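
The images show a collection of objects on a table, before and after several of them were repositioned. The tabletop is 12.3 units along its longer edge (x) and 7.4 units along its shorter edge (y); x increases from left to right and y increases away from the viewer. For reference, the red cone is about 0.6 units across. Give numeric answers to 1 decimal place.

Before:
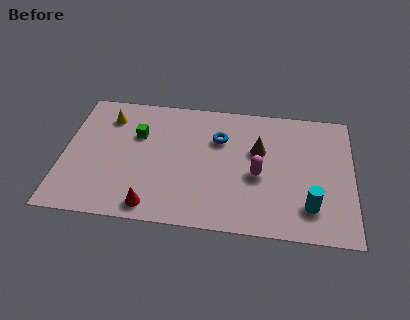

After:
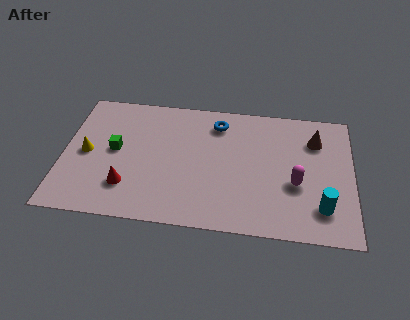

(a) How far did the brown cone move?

2.6

From (8.3, 4.6) to (10.7, 5.5), the brown cone covered √(2.4² + 0.9²) ≈ 2.6 units.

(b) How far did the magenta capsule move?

1.6

The magenta capsule moved from about (8.3, 3.2) to (9.9, 2.9), a distance of √(1.6² + 0.3²) ≈ 1.6.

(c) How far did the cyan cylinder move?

0.5

The cyan cylinder moved from about (10.5, 1.7) to (11.0, 1.7), a distance of √(0.5² + 0.0²) ≈ 0.5.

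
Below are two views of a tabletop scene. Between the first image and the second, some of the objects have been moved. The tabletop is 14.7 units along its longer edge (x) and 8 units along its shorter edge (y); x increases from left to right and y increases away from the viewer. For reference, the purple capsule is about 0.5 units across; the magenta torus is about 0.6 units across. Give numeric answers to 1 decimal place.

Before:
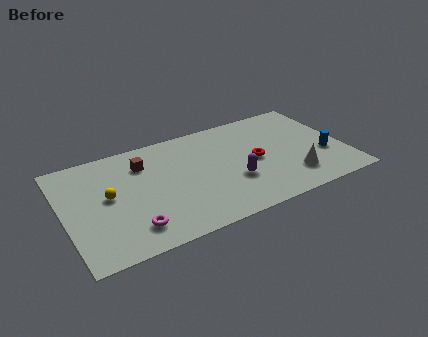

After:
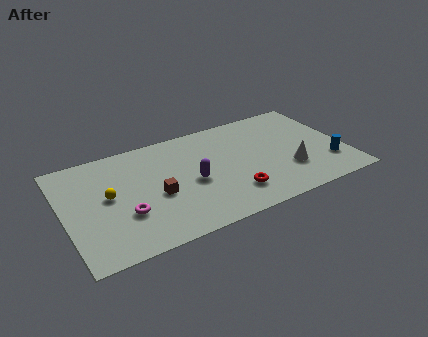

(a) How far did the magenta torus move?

1.1

The magenta torus was near (3.2, 1.6) before and (3.0, 2.7) after, so it travelled √(0.2² + 1.1²) ≈ 1.1 units.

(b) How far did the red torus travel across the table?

2.5

The red torus moved from about (10.0, 3.9) to (8.5, 1.9), a distance of √(1.5² + 2.0²) ≈ 2.5.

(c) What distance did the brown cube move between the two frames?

2.6

From (4.3, 6.0) to (4.7, 3.4), the brown cube covered √(0.4² + 2.6²) ≈ 2.6 units.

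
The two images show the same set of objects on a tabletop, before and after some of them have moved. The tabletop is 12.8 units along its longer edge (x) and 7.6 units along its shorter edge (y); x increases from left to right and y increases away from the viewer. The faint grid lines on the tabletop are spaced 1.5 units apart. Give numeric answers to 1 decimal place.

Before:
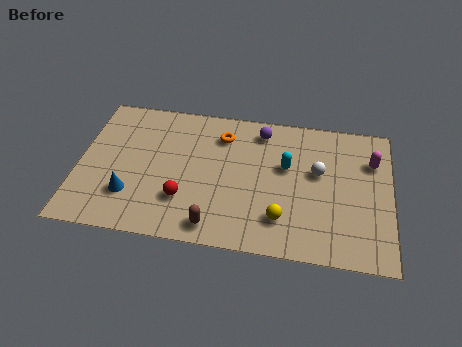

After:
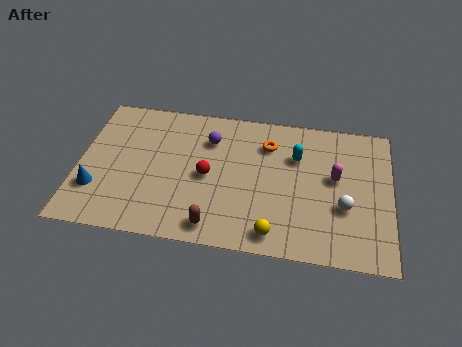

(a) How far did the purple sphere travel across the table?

2.2

The purple sphere moved from about (7.4, 6.4) to (5.3, 5.6), a distance of √(2.1² + 0.8²) ≈ 2.2.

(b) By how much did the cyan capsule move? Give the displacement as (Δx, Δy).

(0.4, 0.6)

The cyan capsule started near (8.5, 4.6) and ended near (8.9, 5.2).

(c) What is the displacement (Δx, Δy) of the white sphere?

(1.1, -1.7)

The white sphere started near (9.8, 4.5) and ended near (10.9, 2.8).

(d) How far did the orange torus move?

1.9

The orange torus was near (5.8, 5.9) before and (7.7, 5.7) after, so it travelled √(1.9² + 0.2²) ≈ 1.9 units.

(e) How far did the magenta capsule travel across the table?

1.9

From (12.0, 5.4) to (10.5, 4.3), the magenta capsule covered √(1.5² + 1.1²) ≈ 1.9 units.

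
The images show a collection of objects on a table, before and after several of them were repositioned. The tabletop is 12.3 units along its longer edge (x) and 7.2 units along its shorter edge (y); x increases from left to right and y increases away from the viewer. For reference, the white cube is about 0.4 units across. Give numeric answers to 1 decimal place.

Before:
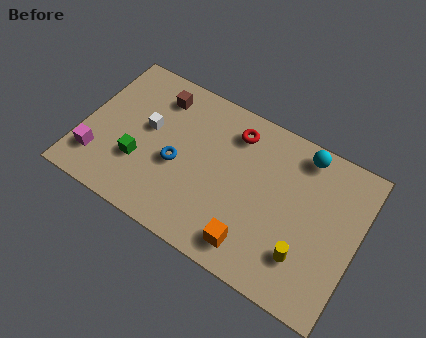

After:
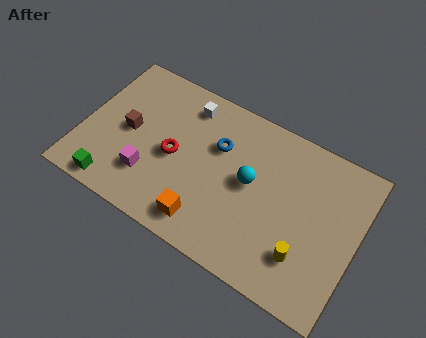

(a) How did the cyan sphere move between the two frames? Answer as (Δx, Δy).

(-2.0, -2.4)

The cyan sphere started near (9.5, 6.3) and ended near (7.5, 3.9).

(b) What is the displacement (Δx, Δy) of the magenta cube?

(2.3, 0.3)

The magenta cube started near (0.9, 1.7) and ended near (3.2, 2.0).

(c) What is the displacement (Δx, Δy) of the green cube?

(-0.9, -1.6)

The green cube started near (2.7, 2.4) and ended near (1.8, 0.8).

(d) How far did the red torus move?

3.4

The red torus was near (6.5, 5.8) before and (4.1, 3.4) after, so it travelled √(2.4² + 2.4²) ≈ 3.4 units.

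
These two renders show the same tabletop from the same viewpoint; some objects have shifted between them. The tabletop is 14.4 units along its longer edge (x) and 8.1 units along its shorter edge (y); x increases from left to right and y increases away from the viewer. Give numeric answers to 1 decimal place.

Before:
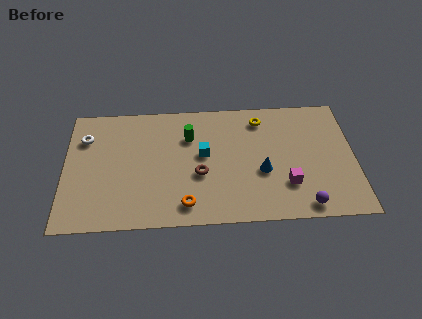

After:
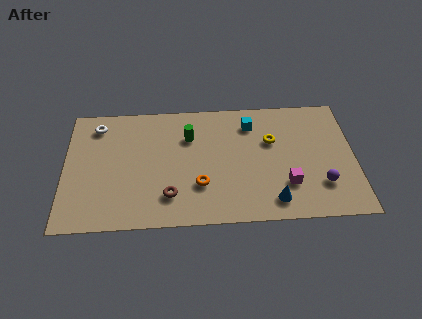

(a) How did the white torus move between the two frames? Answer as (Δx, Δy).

(0.6, 0.8)

The white torus was at about (1.0, 5.9) and moved to about (1.6, 6.7).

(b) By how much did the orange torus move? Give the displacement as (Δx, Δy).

(0.7, 1.2)

The orange torus started near (6.0, 1.3) and ended near (6.7, 2.5).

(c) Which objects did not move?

the green cylinder and the magenta cube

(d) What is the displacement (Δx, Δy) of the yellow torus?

(0.5, -1.5)

The yellow torus started near (9.8, 6.7) and ended near (10.3, 5.2).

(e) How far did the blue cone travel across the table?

2.0

The blue cone moved from about (9.8, 3.2) to (10.3, 1.3), a distance of √(0.5² + 1.9²) ≈ 2.0.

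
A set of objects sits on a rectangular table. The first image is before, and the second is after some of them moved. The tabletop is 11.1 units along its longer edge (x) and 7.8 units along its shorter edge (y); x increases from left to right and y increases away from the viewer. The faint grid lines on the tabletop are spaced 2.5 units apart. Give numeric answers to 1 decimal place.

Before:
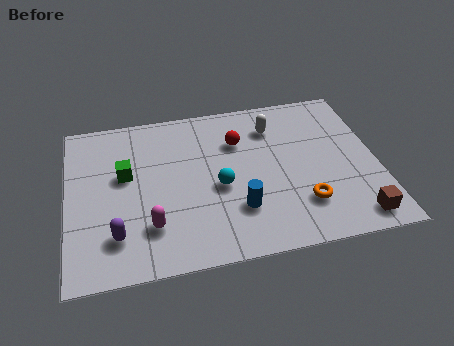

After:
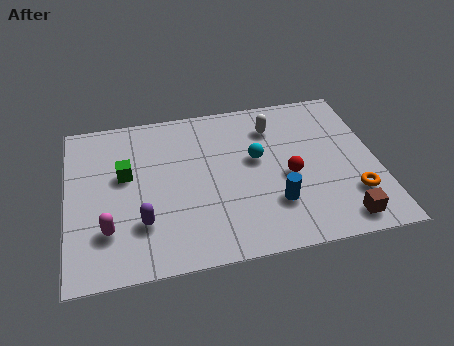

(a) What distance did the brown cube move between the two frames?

0.5

The brown cube was near (10.1, 1.0) before and (9.6, 1.0) after, so it travelled √(0.5² + 0.0²) ≈ 0.5 units.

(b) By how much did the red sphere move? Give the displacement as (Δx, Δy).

(1.7, -2.1)

From the two frames, the red sphere sits at roughly (6.2, 5.5) before and (7.9, 3.4) after.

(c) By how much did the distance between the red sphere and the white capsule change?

+1.2

Before: roughly 1.4 units apart; after: 2.6. That's 1.2 units further apart.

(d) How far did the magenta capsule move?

1.5

The magenta capsule was near (2.9, 2.0) before and (1.4, 2.1) after, so it travelled √(1.5² + 0.1²) ≈ 1.5 units.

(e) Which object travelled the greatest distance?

the red sphere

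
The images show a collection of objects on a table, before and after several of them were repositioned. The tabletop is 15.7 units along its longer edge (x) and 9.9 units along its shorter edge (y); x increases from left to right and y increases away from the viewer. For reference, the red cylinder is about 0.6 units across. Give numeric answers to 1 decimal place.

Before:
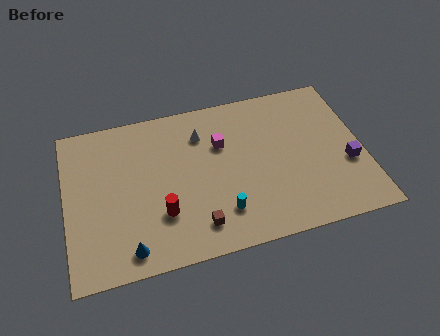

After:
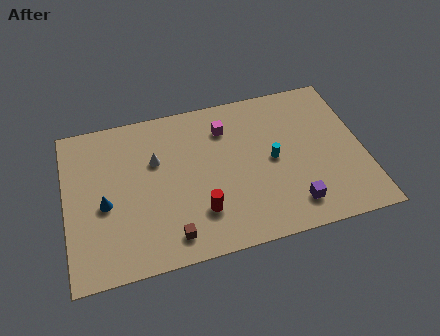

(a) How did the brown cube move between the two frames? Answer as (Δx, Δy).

(-1.4, -0.3)

From the two frames, the brown cube sits at roughly (6.7, 1.8) before and (5.3, 1.5) after.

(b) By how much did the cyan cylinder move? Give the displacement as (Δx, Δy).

(2.9, 2.6)

The cyan cylinder started near (8.0, 2.3) and ended near (10.9, 4.9).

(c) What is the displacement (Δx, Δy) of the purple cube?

(-3.1, -1.9)

The purple cube was at about (14.8, 3.7) and moved to about (11.7, 1.8).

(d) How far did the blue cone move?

3.2

From (3.1, 1.3) to (2.0, 4.3), the blue cone covered √(1.1² + 3.0²) ≈ 3.2 units.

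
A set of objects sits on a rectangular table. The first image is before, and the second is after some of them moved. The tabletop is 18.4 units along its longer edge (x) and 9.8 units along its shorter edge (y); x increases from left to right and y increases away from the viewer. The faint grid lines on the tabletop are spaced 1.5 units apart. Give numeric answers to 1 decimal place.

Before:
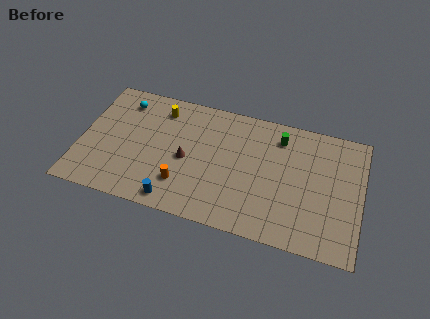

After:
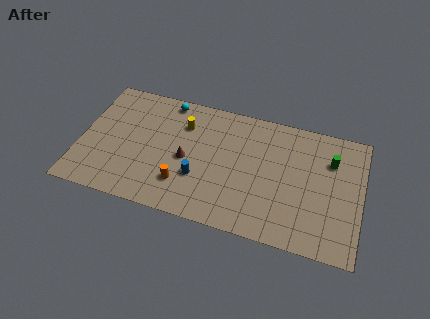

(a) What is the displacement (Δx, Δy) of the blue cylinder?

(1.4, 2.2)

From the two frames, the blue cylinder sits at roughly (6.5, 1.1) before and (7.9, 3.3) after.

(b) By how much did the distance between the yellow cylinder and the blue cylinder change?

-3.0

The distance was about 7.1 in the first image and 4.1 in the second, so they moved 3.0 units closer together.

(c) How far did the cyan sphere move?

3.0

The cyan sphere moved from about (2.5, 8.0) to (5.4, 8.8), a distance of √(2.9² + 0.8²) ≈ 3.0.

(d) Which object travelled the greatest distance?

the green cylinder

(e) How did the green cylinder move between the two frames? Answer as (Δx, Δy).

(3.4, -0.9)

The green cylinder was at about (12.9, 7.9) and moved to about (16.3, 7.0).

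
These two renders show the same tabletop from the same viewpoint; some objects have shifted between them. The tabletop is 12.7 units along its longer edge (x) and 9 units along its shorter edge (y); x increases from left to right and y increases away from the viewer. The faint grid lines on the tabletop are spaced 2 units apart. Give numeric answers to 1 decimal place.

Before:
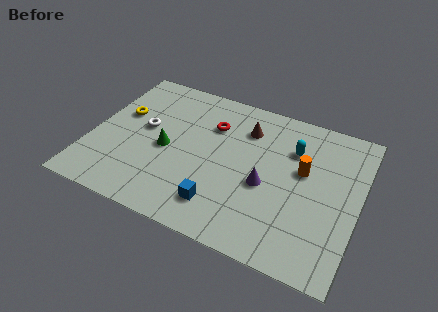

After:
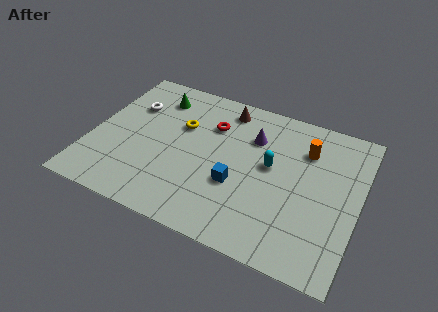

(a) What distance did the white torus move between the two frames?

1.4

The white torus moved from about (2.4, 5.0) to (1.6, 6.2), a distance of √(0.8² + 1.2²) ≈ 1.4.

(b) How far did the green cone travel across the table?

3.2

The green cone was near (3.6, 4.1) before and (2.7, 7.2) after, so it travelled √(0.9² + 3.1²) ≈ 3.2 units.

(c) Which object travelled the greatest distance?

the green cone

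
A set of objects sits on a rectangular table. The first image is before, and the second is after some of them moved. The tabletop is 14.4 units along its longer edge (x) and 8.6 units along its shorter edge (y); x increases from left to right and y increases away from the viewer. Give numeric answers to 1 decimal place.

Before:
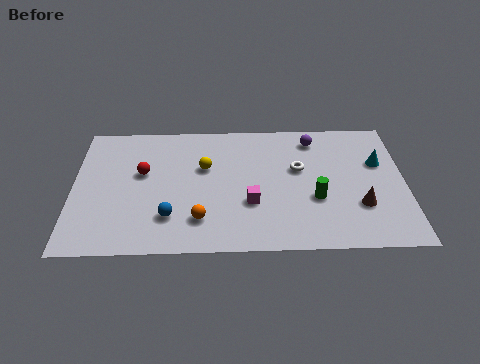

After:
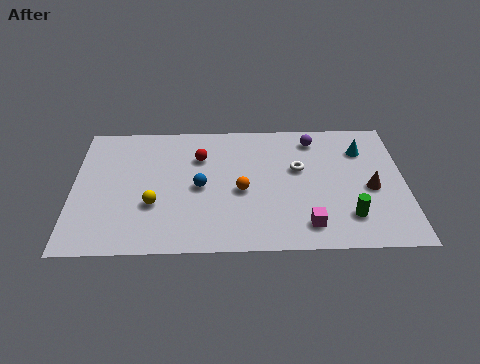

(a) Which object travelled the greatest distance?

the yellow sphere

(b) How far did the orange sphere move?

2.5

The orange sphere was near (5.5, 2.0) before and (7.3, 3.8) after, so it travelled √(1.8² + 1.8²) ≈ 2.5 units.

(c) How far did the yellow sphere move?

3.3

The yellow sphere moved from about (5.7, 5.4) to (3.5, 3.0), a distance of √(2.2² + 2.4²) ≈ 3.3.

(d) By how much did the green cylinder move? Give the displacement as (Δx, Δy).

(1.4, -1.2)

The green cylinder was at about (10.5, 3.2) and moved to about (11.9, 2.0).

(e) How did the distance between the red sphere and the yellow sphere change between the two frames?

+1.0

They were about 2.7 units apart before and 3.7 after — 1.0 units further apart.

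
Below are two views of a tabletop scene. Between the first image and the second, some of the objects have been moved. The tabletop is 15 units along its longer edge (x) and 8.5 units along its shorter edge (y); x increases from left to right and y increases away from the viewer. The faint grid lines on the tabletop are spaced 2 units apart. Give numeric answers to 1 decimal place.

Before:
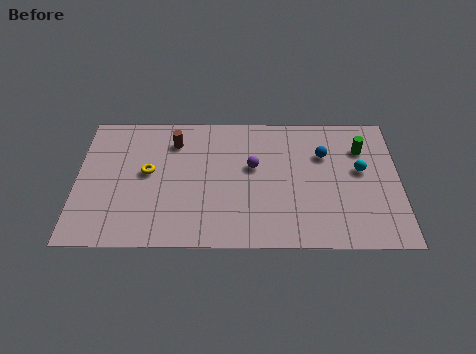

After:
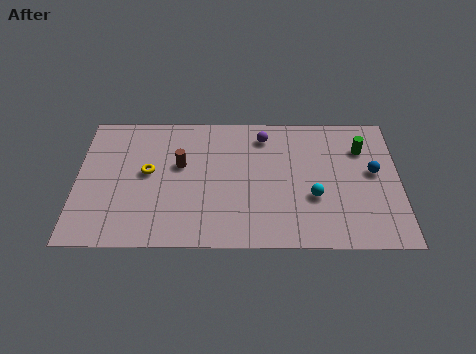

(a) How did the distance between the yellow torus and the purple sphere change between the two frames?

+1.0

Before: roughly 4.9 units apart; after: 5.9. That's 1.0 units further apart.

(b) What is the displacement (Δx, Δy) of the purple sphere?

(0.5, 2.0)

The purple sphere was at about (8.2, 5.0) and moved to about (8.7, 7.0).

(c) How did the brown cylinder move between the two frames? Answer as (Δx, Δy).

(0.3, -1.5)

From the two frames, the brown cylinder sits at roughly (4.5, 6.6) before and (4.8, 5.1) after.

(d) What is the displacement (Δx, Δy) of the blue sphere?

(2.3, -1.1)

From the two frames, the blue sphere sits at roughly (11.5, 5.8) before and (13.8, 4.7) after.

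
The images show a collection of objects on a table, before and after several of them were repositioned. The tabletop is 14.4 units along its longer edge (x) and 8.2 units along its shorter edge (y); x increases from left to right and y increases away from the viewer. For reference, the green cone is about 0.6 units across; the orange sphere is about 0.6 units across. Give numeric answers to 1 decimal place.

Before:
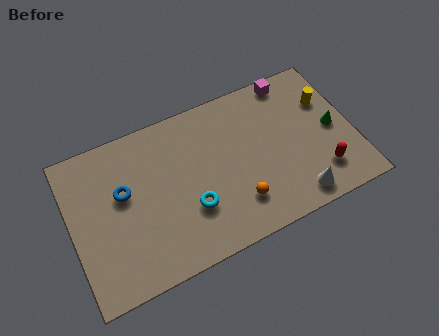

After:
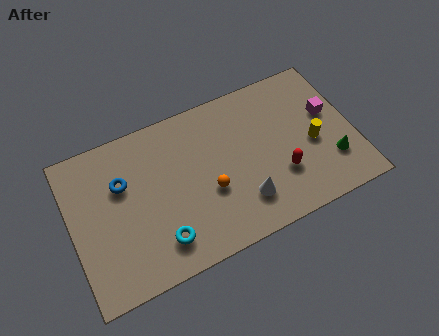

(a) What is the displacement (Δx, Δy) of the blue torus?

(0.0, 0.5)

The blue torus started near (2.7, 4.9) and ended near (2.7, 5.4).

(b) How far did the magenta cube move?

3.0

From (11.7, 7.4) to (13.3, 4.9), the magenta cube covered √(1.6² + 2.5²) ≈ 3.0 units.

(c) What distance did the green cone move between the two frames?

1.7

The green cone was near (13.4, 4.0) before and (13.1, 2.3) after, so it travelled √(0.3² + 1.7²) ≈ 1.7 units.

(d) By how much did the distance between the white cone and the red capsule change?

+0.5

Before: roughly 1.6 units apart; after: 2.1. That's 0.5 units further apart.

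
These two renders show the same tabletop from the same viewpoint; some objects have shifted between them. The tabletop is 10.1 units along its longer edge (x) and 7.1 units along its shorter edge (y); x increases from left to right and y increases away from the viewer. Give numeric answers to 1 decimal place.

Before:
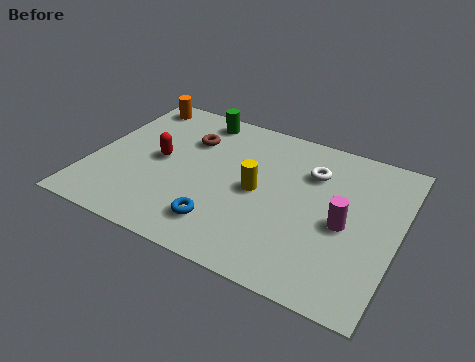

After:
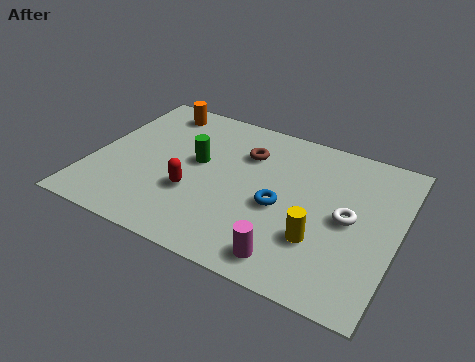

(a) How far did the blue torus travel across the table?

2.3

The blue torus moved from about (4.6, 1.5) to (6.3, 3.1), a distance of √(1.7² + 1.6²) ≈ 2.3.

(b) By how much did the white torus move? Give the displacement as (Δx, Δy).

(1.4, -1.6)

The white torus started near (7.1, 5.1) and ended near (8.5, 3.5).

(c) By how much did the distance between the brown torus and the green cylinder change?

+0.7

The distance was about 1.2 in the first image and 1.9 in the second, so they moved 0.7 units further apart.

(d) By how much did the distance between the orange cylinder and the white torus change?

+1.0

The distance was about 6.3 in the first image and 7.3 in the second, so they moved 1.0 units further apart.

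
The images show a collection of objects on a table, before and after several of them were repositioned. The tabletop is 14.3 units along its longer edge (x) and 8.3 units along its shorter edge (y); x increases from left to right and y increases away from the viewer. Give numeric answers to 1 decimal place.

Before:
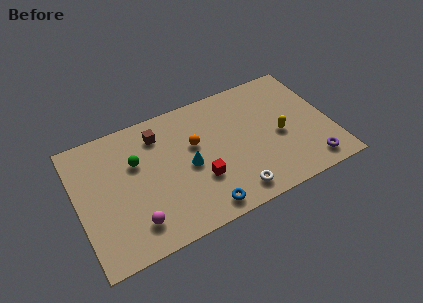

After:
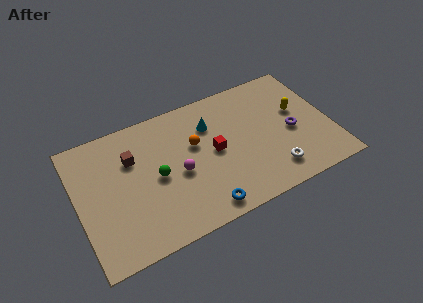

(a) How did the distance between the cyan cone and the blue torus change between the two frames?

+2.2

They were about 2.9 units apart before and 5.1 after — 2.2 units further apart.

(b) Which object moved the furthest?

the magenta sphere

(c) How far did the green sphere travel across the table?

1.7

The green sphere was near (3.4, 5.4) before and (4.4, 4.0) after, so it travelled √(1.0² + 1.4²) ≈ 1.7 units.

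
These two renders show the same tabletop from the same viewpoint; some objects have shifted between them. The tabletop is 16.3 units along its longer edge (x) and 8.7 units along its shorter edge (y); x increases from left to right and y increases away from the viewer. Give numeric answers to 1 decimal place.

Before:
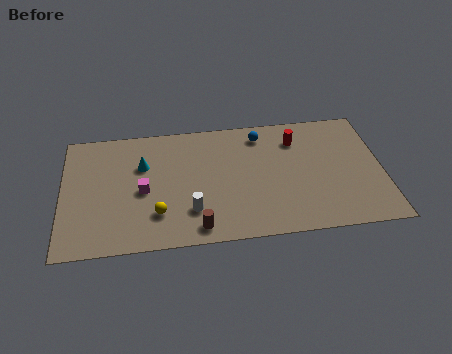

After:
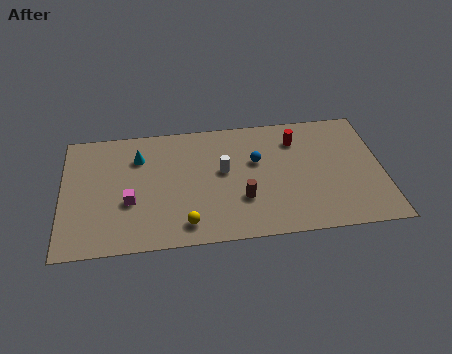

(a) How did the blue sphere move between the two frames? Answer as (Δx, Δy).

(-0.3, -1.9)

The blue sphere started near (10.2, 7.3) and ended near (9.9, 5.4).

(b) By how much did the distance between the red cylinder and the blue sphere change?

+0.6

They were about 1.9 units apart before and 2.5 after — 0.6 units further apart.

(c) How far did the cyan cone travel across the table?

0.6

The cyan cone was near (4.1, 5.8) before and (3.9, 6.4) after, so it travelled √(0.2² + 0.6²) ≈ 0.6 units.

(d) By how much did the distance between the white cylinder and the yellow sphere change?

+2.3

The distance was about 1.7 in the first image and 4.0 in the second, so they moved 2.3 units further apart.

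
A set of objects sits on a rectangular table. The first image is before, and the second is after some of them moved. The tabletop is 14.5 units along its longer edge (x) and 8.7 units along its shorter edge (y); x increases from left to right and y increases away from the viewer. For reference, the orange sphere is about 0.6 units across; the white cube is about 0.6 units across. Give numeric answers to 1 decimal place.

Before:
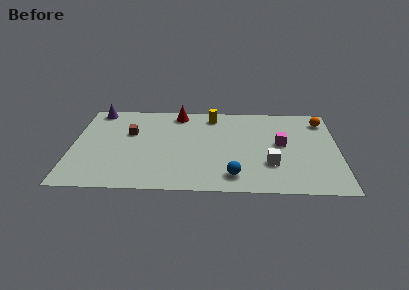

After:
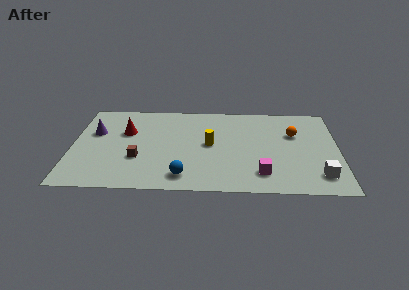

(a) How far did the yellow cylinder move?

2.9

The yellow cylinder moved from about (7.6, 7.4) to (7.5, 4.5), a distance of √(0.1² + 2.9²) ≈ 2.9.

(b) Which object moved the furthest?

the red cone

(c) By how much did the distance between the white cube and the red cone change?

+4.1

Before: roughly 7.1 units apart; after: 11.2. That's 4.1 units further apart.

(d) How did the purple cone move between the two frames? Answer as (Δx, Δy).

(0.0, -2.3)

From the two frames, the purple cone sits at roughly (1.2, 7.8) before and (1.2, 5.5) after.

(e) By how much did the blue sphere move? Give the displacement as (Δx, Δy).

(-2.7, -0.1)

From the two frames, the blue sphere sits at roughly (8.8, 1.5) before and (6.1, 1.4) after.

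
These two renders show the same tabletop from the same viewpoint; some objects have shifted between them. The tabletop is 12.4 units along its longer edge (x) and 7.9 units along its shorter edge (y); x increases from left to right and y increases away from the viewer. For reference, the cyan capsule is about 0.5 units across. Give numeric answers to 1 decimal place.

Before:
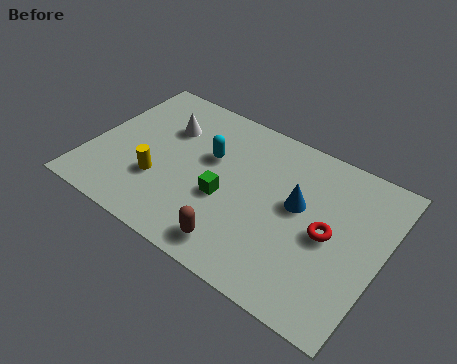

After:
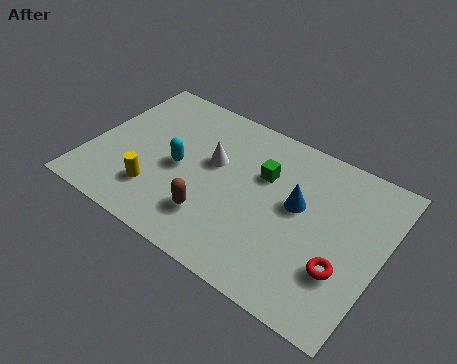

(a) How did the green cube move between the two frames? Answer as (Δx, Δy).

(1.3, 2.0)

The green cube started near (5.9, 3.2) and ended near (7.2, 5.2).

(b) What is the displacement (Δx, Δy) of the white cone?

(2.2, -0.8)

From the two frames, the white cone sits at roughly (2.9, 5.5) before and (5.1, 4.7) after.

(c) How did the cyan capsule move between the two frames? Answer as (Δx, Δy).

(-1.1, -1.2)

From the two frames, the cyan capsule sits at roughly (4.9, 4.9) before and (3.8, 3.7) after.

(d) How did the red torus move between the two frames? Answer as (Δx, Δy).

(0.8, -1.3)

The red torus started near (10.2, 3.8) and ended near (11.0, 2.5).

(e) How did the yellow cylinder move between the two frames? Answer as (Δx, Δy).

(0.0, -0.6)

The yellow cylinder was at about (3.1, 2.6) and moved to about (3.1, 2.0).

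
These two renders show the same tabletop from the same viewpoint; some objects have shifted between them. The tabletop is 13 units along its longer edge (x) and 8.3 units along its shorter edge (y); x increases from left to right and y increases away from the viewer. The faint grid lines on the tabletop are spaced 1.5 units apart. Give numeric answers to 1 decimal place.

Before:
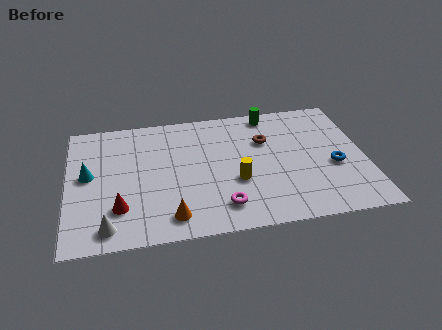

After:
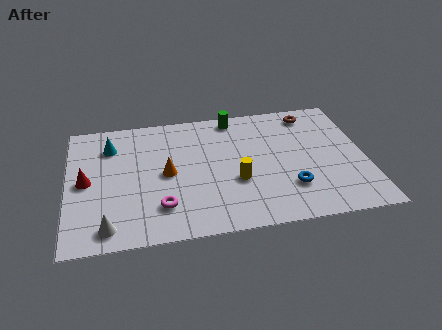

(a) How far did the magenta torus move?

2.6

The magenta torus moved from about (6.6, 1.6) to (4.0, 2.0), a distance of √(2.6² + 0.4²) ≈ 2.6.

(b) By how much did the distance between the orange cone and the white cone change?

+1.3

The distance was about 2.7 in the first image and 4.0 in the second, so they moved 1.3 units further apart.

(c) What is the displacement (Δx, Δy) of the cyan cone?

(1.0, 1.8)

The cyan cone started near (0.9, 4.5) and ended near (1.9, 6.3).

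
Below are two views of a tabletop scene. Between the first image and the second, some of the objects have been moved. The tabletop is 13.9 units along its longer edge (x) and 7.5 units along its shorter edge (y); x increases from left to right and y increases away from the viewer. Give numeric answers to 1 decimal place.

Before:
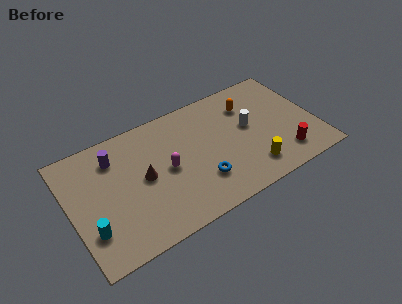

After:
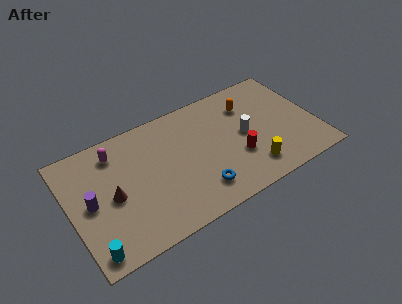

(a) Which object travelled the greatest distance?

the magenta capsule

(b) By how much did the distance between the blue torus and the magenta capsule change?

+3.8

They were about 2.3 units apart before and 6.1 after — 3.8 units further apart.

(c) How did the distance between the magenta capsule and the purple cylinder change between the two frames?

-0.5

They were about 3.4 units apart before and 2.9 after — 0.5 units closer together.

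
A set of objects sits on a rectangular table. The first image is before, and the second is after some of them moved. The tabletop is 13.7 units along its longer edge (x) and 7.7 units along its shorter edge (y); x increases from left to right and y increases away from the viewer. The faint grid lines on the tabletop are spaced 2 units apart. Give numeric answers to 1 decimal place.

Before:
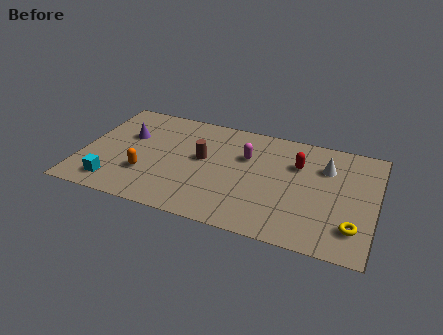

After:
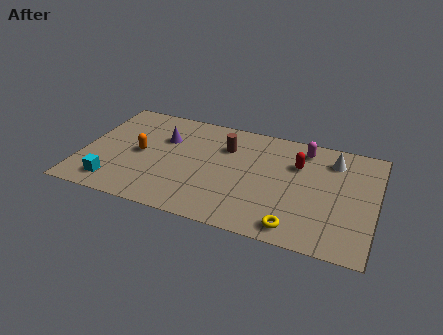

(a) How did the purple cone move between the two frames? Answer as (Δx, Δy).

(1.7, 0.3)

The purple cone started near (2.0, 4.9) and ended near (3.7, 5.2).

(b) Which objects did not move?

the red capsule and the cyan cube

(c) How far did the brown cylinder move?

1.6

The brown cylinder was near (5.6, 4.3) before and (6.6, 5.5) after, so it travelled √(1.0² + 1.2²) ≈ 1.6 units.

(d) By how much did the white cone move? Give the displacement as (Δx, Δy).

(0.3, 0.6)

From the two frames, the white cone sits at roughly (11.3, 5.5) before and (11.6, 6.1) after.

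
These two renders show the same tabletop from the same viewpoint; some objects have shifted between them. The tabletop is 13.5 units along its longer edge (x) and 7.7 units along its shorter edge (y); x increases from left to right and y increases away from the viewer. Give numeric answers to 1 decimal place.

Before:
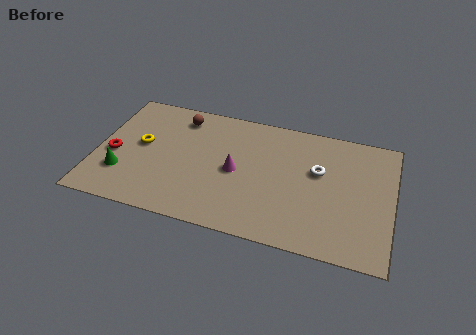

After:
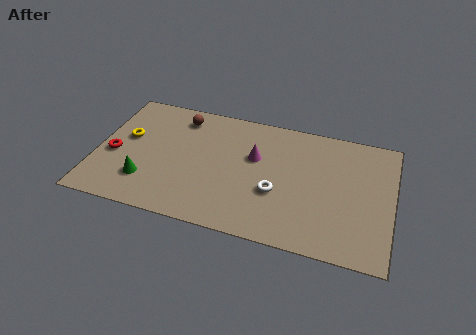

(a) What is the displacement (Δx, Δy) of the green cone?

(1.1, -0.2)

From the two frames, the green cone sits at roughly (1.3, 2.2) before and (2.4, 2.0) after.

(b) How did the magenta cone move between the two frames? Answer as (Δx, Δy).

(0.8, 1.1)

From the two frames, the magenta cone sits at roughly (6.4, 3.7) before and (7.2, 4.8) after.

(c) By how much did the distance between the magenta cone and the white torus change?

-1.6

Before: roughly 3.8 units apart; after: 2.2. That's 1.6 units closer together.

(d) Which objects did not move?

the brown sphere and the red torus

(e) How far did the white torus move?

2.5

The white torus was near (10.1, 4.7) before and (8.3, 2.9) after, so it travelled √(1.8² + 1.8²) ≈ 2.5 units.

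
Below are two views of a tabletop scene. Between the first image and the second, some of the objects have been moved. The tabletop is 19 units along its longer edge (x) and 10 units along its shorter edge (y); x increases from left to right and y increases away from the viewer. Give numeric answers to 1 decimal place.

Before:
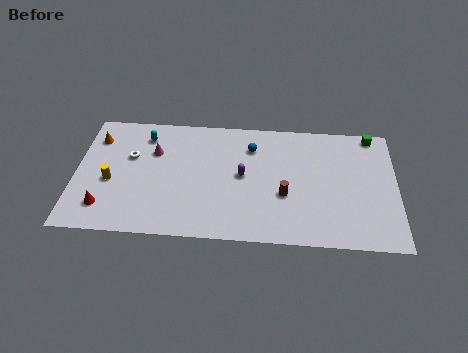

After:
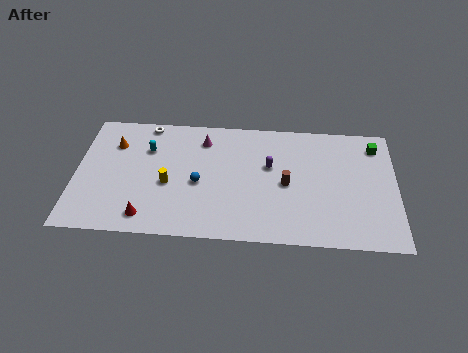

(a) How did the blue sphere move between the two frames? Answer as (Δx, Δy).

(-3.1, -3.2)

The blue sphere started near (10.4, 7.6) and ended near (7.3, 4.4).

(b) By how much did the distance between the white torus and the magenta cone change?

+2.1

They were about 1.5 units apart before and 3.6 after — 2.1 units further apart.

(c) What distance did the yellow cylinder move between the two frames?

3.4

The yellow cylinder moved from about (2.1, 4.2) to (5.5, 4.2), a distance of √(3.4² + 0.0²) ≈ 3.4.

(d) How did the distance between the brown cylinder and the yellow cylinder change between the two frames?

-3.3

The distance was about 10.3 in the first image and 7.0 in the second, so they moved 3.3 units closer together.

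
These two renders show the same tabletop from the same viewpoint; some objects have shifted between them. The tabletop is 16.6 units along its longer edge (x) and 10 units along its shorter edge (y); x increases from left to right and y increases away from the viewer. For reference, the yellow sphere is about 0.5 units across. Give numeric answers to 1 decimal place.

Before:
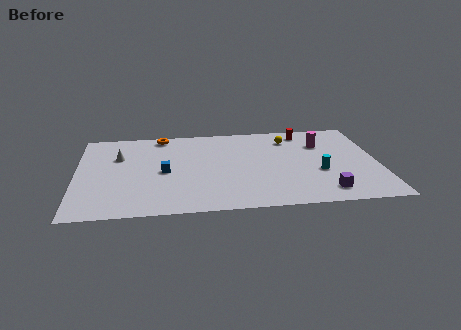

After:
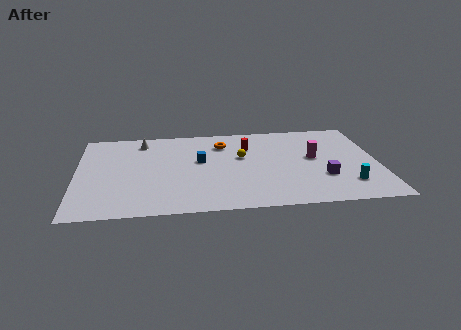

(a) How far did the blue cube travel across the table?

2.3

The blue cube moved from about (4.8, 4.7) to (6.8, 5.8), a distance of √(2.0² + 1.1²) ≈ 2.3.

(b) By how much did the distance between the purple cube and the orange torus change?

-4.5

Before: roughly 11.5 units apart; after: 7.0. That's 4.5 units closer together.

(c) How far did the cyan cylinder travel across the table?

2.1

From (13.3, 3.8) to (14.8, 2.3), the cyan cylinder covered √(1.5² + 1.5²) ≈ 2.1 units.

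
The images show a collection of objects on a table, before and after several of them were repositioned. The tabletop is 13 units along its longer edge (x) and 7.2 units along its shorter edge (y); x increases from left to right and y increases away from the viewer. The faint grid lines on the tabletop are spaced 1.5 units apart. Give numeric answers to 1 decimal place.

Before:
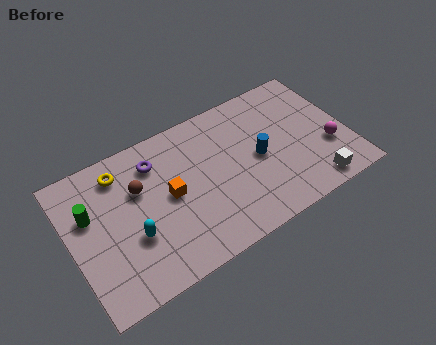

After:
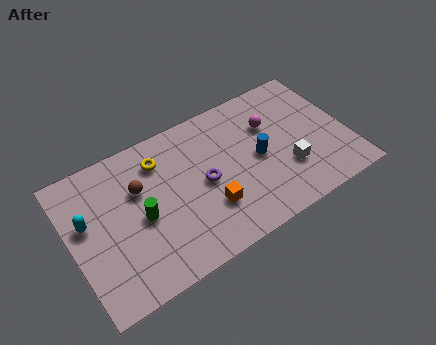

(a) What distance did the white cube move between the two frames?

1.7

From (11.0, 0.9) to (10.0, 2.3), the white cube covered √(1.0² + 1.4²) ≈ 1.7 units.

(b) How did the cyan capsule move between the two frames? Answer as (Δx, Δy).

(-1.9, 1.7)

The cyan capsule was at about (2.7, 2.6) and moved to about (0.8, 4.3).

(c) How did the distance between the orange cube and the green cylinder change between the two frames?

-0.5

They were about 3.7 units apart before and 3.2 after — 0.5 units closer together.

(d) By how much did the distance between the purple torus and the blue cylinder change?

-2.5

The distance was about 5.1 in the first image and 2.6 in the second, so they moved 2.5 units closer together.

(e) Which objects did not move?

the blue cylinder and the brown sphere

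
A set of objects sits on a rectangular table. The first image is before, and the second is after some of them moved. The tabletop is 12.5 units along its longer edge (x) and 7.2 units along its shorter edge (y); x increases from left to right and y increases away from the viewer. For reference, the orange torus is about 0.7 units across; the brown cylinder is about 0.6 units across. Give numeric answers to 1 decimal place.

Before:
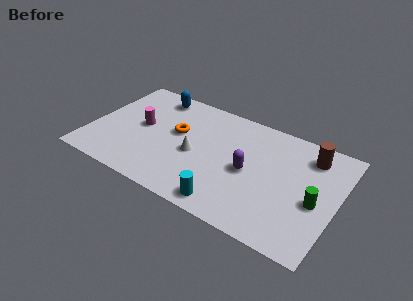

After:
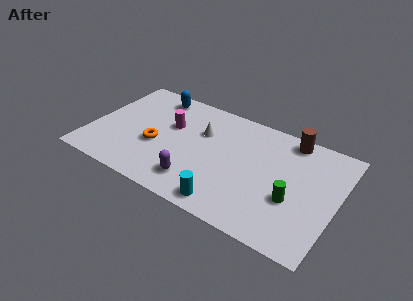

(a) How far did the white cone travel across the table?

1.6

The white cone was near (5.4, 3.2) before and (5.5, 4.8) after, so it travelled √(0.1² + 1.6²) ≈ 1.6 units.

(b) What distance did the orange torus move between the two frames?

1.6

The orange torus moved from about (4.3, 4.2) to (3.4, 2.9), a distance of √(0.9² + 1.3²) ≈ 1.6.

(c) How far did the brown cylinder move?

1.3

From (10.9, 5.8) to (9.8, 6.4), the brown cylinder covered √(1.1² + 0.6²) ≈ 1.3 units.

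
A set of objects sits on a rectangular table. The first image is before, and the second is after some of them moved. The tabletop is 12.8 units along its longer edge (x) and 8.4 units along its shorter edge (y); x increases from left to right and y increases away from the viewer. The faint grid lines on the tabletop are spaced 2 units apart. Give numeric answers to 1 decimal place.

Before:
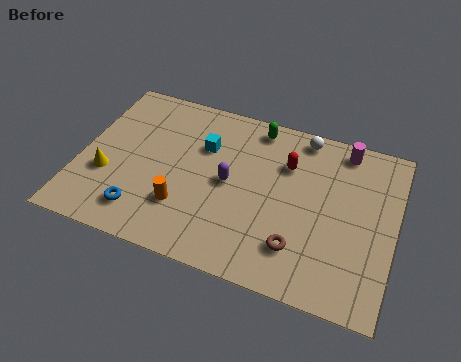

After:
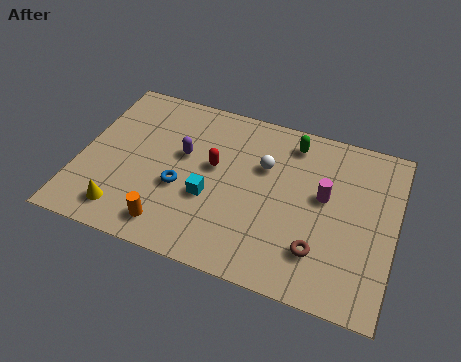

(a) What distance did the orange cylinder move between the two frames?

1.2

From (4.4, 2.4) to (4.0, 1.3), the orange cylinder covered √(0.4² + 1.1²) ≈ 1.2 units.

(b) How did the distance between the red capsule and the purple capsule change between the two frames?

-1.5

They were about 2.8 units apart before and 1.3 after — 1.5 units closer together.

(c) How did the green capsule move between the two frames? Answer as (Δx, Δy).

(1.5, -0.3)

The green capsule was at about (6.9, 7.4) and moved to about (8.4, 7.1).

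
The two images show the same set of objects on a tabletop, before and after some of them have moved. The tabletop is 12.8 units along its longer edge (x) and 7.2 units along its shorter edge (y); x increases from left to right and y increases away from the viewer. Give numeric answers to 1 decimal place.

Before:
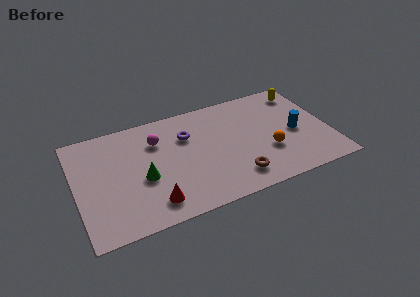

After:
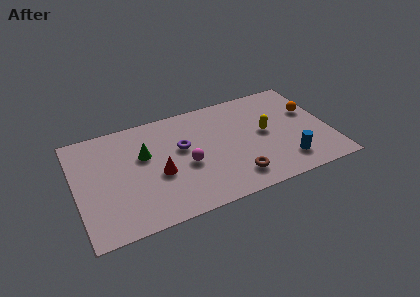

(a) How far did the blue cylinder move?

1.9

From (11.1, 3.3) to (10.4, 1.5), the blue cylinder covered √(0.7² + 1.8²) ≈ 1.9 units.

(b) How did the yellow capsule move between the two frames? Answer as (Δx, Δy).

(-2.2, -2.2)

The yellow capsule started near (11.8, 6.0) and ended near (9.6, 3.8).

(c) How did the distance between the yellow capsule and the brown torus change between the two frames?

-3.1

The distance was about 6.1 in the first image and 3.0 in the second, so they moved 3.1 units closer together.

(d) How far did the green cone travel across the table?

1.5

The green cone moved from about (3.3, 3.0) to (3.5, 4.5), a distance of √(0.2² + 1.5²) ≈ 1.5.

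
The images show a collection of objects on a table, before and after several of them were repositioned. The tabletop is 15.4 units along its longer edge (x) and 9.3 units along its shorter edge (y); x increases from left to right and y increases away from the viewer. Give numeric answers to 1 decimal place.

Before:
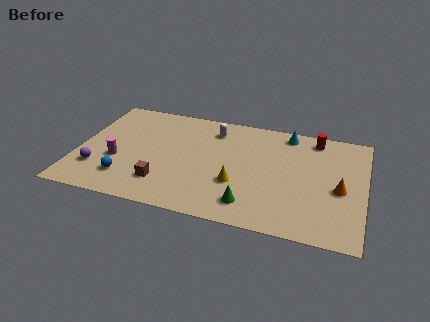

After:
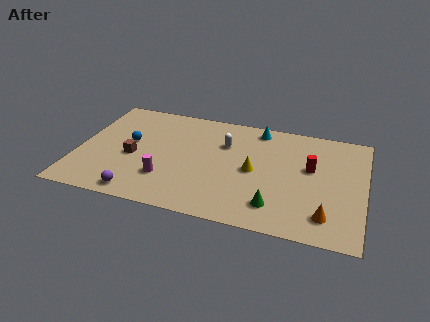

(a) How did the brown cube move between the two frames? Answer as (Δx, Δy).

(-1.8, 1.8)

The brown cube was at about (4.8, 2.2) and moved to about (3.0, 4.0).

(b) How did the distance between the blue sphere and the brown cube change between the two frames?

-0.8

Before: roughly 2.0 units apart; after: 1.2. That's 0.8 units closer together.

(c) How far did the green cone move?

1.3

From (9.5, 1.7) to (10.8, 1.9), the green cone covered √(1.3² + 0.2²) ≈ 1.3 units.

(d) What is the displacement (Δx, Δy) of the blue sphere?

(-0.1, 3.1)

The blue sphere started near (2.8, 2.1) and ended near (2.7, 5.2).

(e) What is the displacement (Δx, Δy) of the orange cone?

(-0.6, -2.3)

The orange cone was at about (14.1, 4.1) and moved to about (13.5, 1.8).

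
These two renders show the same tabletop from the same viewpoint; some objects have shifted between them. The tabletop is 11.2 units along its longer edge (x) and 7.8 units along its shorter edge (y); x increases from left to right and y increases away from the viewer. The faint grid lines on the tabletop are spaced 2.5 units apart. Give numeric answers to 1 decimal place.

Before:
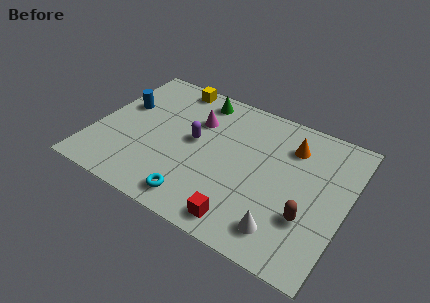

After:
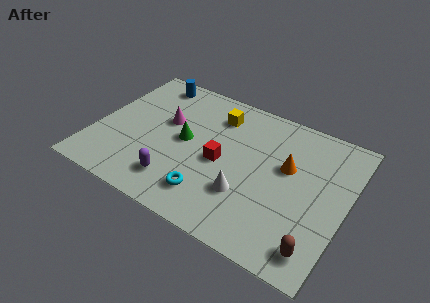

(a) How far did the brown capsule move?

1.4

The brown capsule was near (9.7, 2.5) before and (10.3, 1.2) after, so it travelled √(0.6² + 1.3²) ≈ 1.4 units.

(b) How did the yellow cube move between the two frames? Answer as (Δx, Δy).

(2.2, -0.9)

The yellow cube started near (2.9, 7.0) and ended near (5.1, 6.1).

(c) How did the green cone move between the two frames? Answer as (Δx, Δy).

(-0.2, -2.7)

The green cone started near (4.2, 6.7) and ended near (4.0, 4.0).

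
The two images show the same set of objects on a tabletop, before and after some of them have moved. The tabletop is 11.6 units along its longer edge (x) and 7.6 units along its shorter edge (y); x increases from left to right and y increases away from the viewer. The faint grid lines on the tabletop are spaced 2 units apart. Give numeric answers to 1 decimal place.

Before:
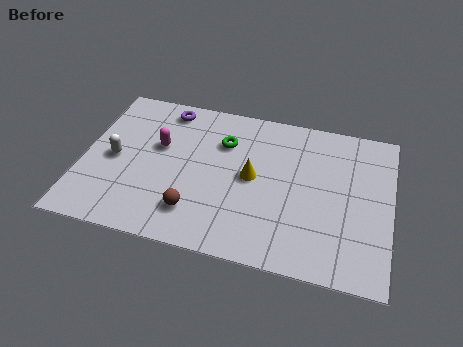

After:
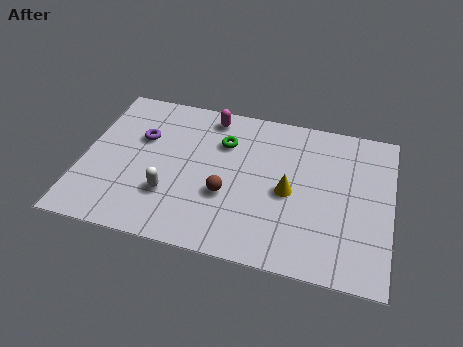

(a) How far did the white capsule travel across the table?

2.6

The white capsule was near (1.2, 3.6) before and (3.4, 2.3) after, so it travelled √(2.2² + 1.3²) ≈ 2.6 units.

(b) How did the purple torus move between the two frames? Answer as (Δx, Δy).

(-0.8, -1.7)

The purple torus was at about (2.9, 6.6) and moved to about (2.1, 4.9).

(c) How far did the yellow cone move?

1.5

The yellow cone moved from about (6.4, 3.9) to (7.8, 3.5), a distance of √(1.4² + 0.4²) ≈ 1.5.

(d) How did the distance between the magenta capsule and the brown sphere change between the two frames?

+0.6

Before: roughly 3.3 units apart; after: 3.9. That's 0.6 units further apart.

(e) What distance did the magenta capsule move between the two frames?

2.7

The magenta capsule was near (2.8, 4.6) before and (4.6, 6.6) after, so it travelled √(1.8² + 2.0²) ≈ 2.7 units.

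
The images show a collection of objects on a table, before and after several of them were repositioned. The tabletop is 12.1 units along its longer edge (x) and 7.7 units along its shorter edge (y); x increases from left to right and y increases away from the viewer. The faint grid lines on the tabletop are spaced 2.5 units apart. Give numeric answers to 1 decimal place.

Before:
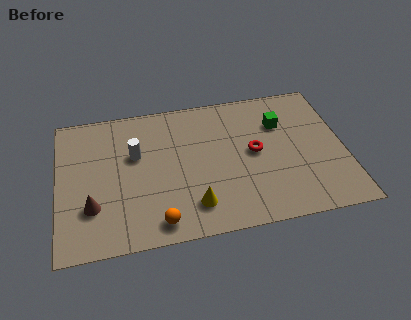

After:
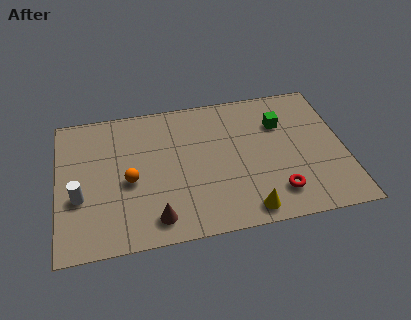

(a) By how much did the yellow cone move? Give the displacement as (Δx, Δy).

(2.2, -0.7)

The yellow cone was at about (5.6, 1.6) and moved to about (7.8, 0.9).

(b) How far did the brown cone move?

2.8

The brown cone moved from about (1.4, 2.3) to (4.0, 1.2), a distance of √(2.6² + 1.1²) ≈ 2.8.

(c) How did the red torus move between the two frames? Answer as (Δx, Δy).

(0.8, -2.4)

The red torus started near (8.3, 4.0) and ended near (9.1, 1.6).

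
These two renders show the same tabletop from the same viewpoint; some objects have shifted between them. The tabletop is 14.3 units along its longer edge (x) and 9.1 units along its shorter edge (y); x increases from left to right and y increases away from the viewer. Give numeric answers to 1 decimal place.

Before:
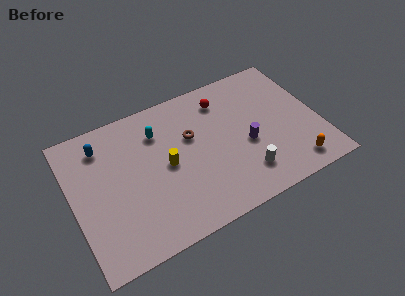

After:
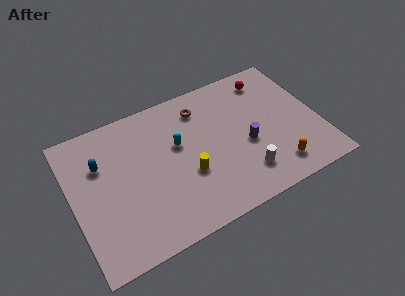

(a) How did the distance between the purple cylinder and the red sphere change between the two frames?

+0.6

The distance was about 3.6 in the first image and 4.2 in the second, so they moved 0.6 units further apart.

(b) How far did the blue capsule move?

1.1

The blue capsule moved from about (2.0, 7.3) to (1.8, 6.2), a distance of √(0.2² + 1.1²) ≈ 1.1.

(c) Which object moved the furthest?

the red sphere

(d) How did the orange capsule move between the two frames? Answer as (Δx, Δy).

(-1.0, 0.3)

The orange capsule started near (12.4, 1.3) and ended near (11.4, 1.6).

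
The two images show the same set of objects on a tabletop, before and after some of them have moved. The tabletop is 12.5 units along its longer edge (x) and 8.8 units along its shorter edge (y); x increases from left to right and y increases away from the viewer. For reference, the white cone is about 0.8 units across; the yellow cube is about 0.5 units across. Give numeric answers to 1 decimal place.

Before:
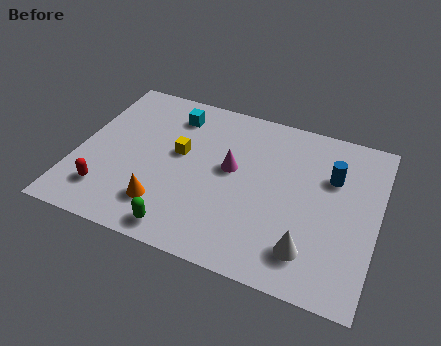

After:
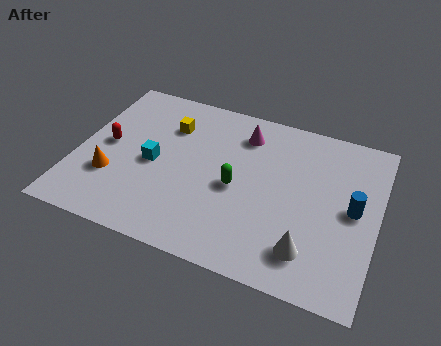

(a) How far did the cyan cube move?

3.0

The cyan cube was near (3.7, 7.1) before and (3.2, 4.1) after, so it travelled √(0.5² + 3.0²) ≈ 3.0 units.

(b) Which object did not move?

the white cone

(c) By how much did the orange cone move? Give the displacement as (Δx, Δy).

(-2.3, 0.8)

The orange cone started near (3.9, 2.0) and ended near (1.6, 2.8).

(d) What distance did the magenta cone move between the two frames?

2.1

The magenta cone moved from about (6.4, 4.9) to (6.7, 7.0), a distance of √(0.3² + 2.1²) ≈ 2.1.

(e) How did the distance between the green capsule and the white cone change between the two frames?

-1.3

They were about 5.2 units apart before and 3.9 after — 1.3 units closer together.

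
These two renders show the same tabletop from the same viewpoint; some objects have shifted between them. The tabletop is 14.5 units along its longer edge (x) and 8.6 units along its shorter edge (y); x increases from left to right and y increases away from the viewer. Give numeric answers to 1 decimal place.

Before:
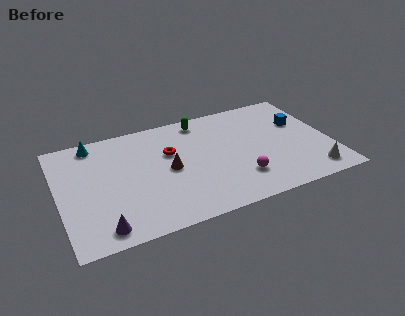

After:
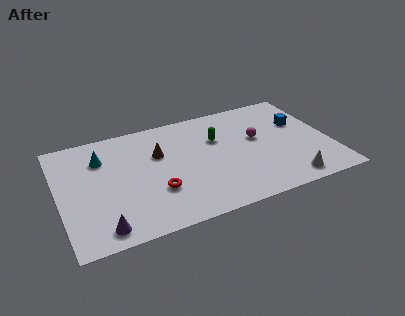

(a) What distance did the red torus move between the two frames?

2.9

The red torus moved from about (6.0, 5.5) to (5.0, 2.8), a distance of √(1.0² + 2.7²) ≈ 2.9.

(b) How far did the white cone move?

1.3

The white cone moved from about (13.2, 1.3) to (11.9, 1.1), a distance of √(1.3² + 0.2²) ≈ 1.3.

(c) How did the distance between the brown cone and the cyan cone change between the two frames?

-1.9

They were about 5.0 units apart before and 3.1 after — 1.9 units closer together.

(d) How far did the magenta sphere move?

3.1

The magenta sphere was near (9.4, 2.2) before and (10.7, 5.0) after, so it travelled √(1.3² + 2.8²) ≈ 3.1 units.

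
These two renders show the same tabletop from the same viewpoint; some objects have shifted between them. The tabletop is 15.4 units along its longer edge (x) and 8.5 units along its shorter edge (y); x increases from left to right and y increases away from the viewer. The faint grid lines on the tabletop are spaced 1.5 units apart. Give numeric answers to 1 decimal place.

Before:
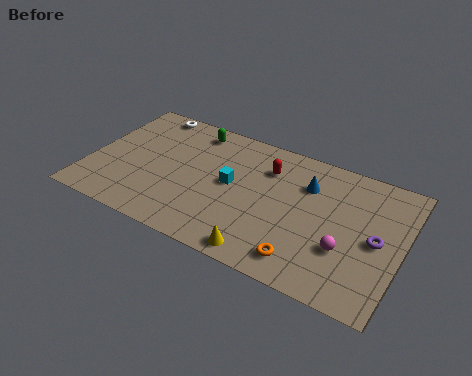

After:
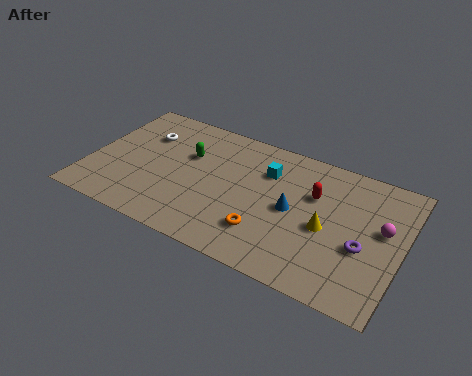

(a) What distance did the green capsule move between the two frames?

1.8

From (4.7, 7.3) to (4.7, 5.5), the green capsule covered √(0.0² + 1.8²) ≈ 1.8 units.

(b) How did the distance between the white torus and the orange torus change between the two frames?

-3.1

The distance was about 10.7 in the first image and 7.6 in the second, so they moved 3.1 units closer together.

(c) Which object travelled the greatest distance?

the yellow cone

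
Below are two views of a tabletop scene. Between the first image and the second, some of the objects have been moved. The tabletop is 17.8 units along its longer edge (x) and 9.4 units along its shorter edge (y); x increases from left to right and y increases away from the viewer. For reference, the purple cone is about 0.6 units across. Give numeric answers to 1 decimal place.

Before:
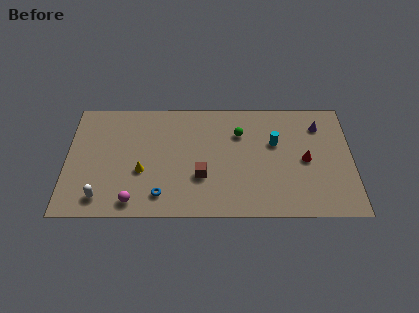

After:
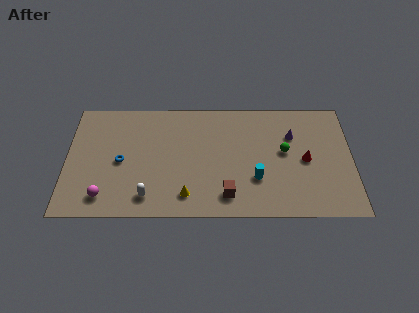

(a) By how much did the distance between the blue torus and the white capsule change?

-0.4

The distance was about 3.7 in the first image and 3.3 in the second, so they moved 0.4 units closer together.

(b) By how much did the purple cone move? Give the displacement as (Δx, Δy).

(-1.7, -0.8)

The purple cone started near (15.8, 7.3) and ended near (14.1, 6.5).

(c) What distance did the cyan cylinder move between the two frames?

3.1

The cyan cylinder moved from about (13.0, 5.9) to (11.8, 3.0), a distance of √(1.2² + 2.9²) ≈ 3.1.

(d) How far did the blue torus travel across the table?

3.7

The blue torus moved from about (5.9, 1.7) to (3.4, 4.4), a distance of √(2.5² + 2.7²) ≈ 3.7.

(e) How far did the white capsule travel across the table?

2.9

The white capsule was near (2.2, 1.5) before and (5.1, 1.6) after, so it travelled √(2.9² + 0.1²) ≈ 2.9 units.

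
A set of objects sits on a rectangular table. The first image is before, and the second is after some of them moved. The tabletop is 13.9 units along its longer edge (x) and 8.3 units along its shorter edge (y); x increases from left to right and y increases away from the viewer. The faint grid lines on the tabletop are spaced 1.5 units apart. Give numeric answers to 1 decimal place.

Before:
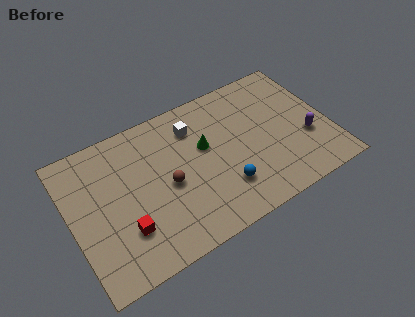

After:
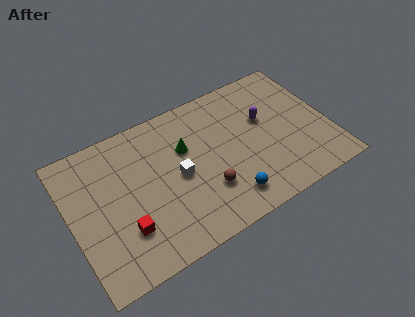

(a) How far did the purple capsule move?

2.9

The purple capsule moved from about (12.6, 3.0) to (10.6, 5.1), a distance of √(2.0² + 2.1²) ≈ 2.9.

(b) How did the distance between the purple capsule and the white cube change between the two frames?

-1.6

The distance was about 6.6 in the first image and 5.0 in the second, so they moved 1.6 units closer together.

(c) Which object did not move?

the red cube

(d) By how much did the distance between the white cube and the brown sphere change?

-1.2

They were about 3.2 units apart before and 2.0 after — 1.2 units closer together.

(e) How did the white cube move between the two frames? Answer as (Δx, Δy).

(-1.2, -2.4)

The white cube started near (6.9, 6.4) and ended near (5.7, 4.0).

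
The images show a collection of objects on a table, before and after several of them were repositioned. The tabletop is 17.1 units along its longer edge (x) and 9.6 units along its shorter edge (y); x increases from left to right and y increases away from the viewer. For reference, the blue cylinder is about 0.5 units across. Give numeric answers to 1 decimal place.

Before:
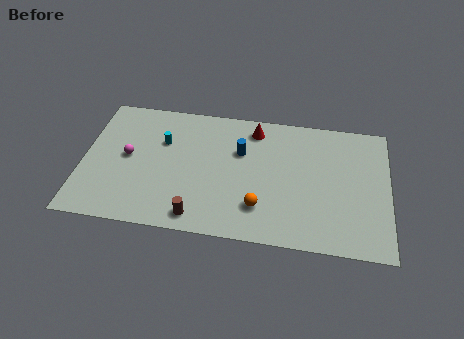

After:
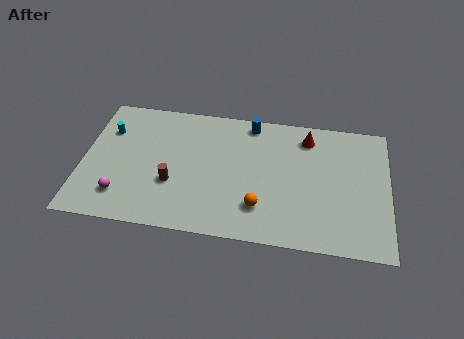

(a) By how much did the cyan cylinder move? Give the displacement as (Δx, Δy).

(-3.1, 0.4)

From the two frames, the cyan cylinder sits at roughly (4.4, 6.4) before and (1.3, 6.8) after.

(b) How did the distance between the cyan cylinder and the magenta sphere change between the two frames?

+2.4

They were about 2.4 units apart before and 4.8 after — 2.4 units further apart.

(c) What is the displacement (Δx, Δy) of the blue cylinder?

(0.5, 2.2)

The blue cylinder started near (8.8, 6.3) and ended near (9.3, 8.5).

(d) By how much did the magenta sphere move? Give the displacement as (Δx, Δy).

(-0.2, -2.9)

The magenta sphere started near (2.5, 5.0) and ended near (2.3, 2.1).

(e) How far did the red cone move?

3.0

The red cone was near (9.5, 8.1) before and (12.5, 7.9) after, so it travelled √(3.0² + 0.2²) ≈ 3.0 units.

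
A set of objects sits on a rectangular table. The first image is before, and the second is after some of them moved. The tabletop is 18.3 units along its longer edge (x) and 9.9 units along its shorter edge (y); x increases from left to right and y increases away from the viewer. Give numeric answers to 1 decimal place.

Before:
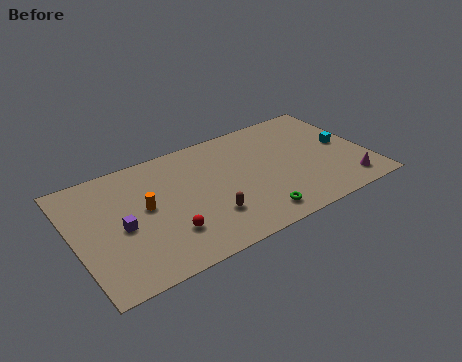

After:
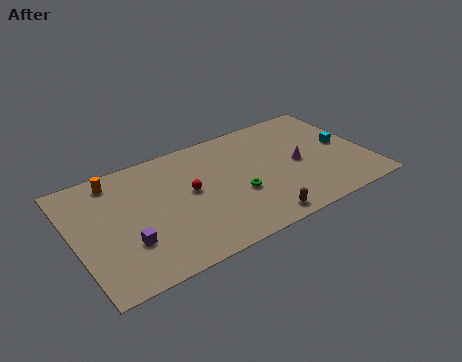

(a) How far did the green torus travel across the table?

2.4

From (10.7, 1.5) to (10.0, 3.8), the green torus covered √(0.7² + 2.3²) ≈ 2.4 units.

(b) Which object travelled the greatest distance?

the magenta cone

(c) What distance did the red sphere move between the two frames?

3.2

The red sphere was near (5.4, 2.7) before and (7.2, 5.4) after, so it travelled √(1.8² + 2.7²) ≈ 3.2 units.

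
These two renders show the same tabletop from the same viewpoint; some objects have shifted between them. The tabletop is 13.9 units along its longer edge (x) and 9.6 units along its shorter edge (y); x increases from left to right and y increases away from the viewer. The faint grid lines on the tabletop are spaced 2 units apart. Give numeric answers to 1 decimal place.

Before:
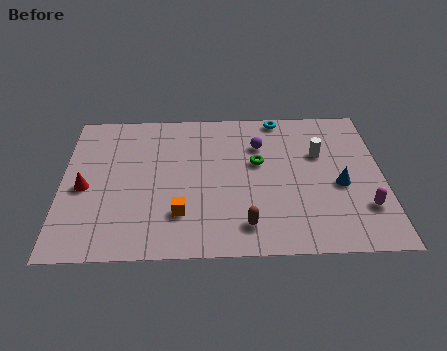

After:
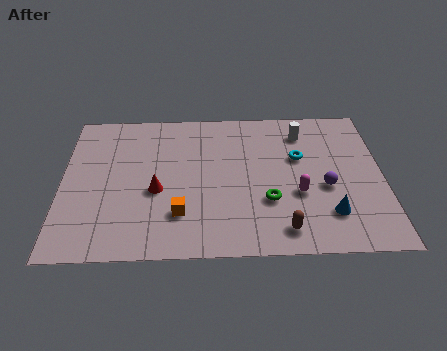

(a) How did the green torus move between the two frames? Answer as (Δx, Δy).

(0.4, -2.5)

The green torus started near (8.5, 5.7) and ended near (8.9, 3.2).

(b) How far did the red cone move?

3.1

The red cone moved from about (1.0, 4.3) to (4.1, 4.0), a distance of √(3.1² + 0.3²) ≈ 3.1.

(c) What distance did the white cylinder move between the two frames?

1.7

The white cylinder moved from about (11.2, 6.2) to (10.5, 7.7), a distance of √(0.7² + 1.5²) ≈ 1.7.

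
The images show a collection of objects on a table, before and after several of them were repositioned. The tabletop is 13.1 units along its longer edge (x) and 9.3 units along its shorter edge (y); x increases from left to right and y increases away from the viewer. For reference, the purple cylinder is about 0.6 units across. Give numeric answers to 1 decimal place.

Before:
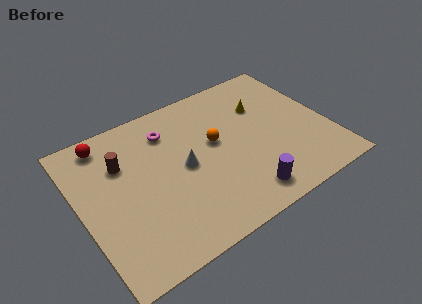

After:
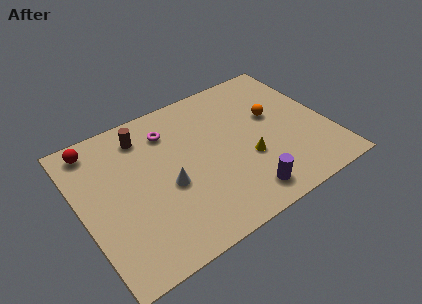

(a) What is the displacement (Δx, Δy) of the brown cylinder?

(1.3, 1.2)

From the two frames, the brown cylinder sits at roughly (2.4, 6.4) before and (3.7, 7.6) after.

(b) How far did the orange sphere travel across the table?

3.2

From (7.2, 5.3) to (10.4, 5.5), the orange sphere covered √(3.2² + 0.2²) ≈ 3.2 units.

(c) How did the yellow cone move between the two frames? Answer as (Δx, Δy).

(-1.4, -3.0)

From the two frames, the yellow cone sits at roughly (10.0, 6.4) before and (8.6, 3.4) after.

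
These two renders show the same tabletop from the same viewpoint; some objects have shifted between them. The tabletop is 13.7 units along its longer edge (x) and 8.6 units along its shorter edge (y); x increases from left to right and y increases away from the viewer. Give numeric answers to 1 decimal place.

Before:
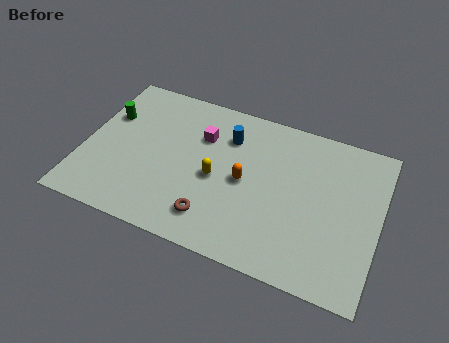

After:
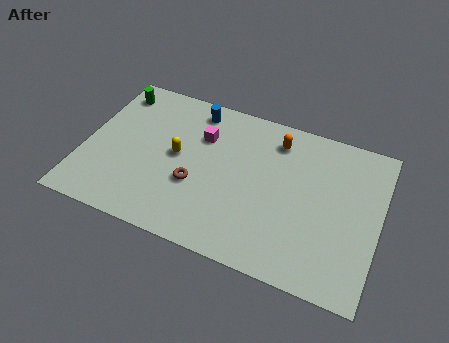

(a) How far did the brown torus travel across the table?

1.8

From (6.3, 1.7) to (5.3, 3.2), the brown torus covered √(1.0² + 1.5²) ≈ 1.8 units.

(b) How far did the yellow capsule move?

2.0

The yellow capsule moved from about (6.2, 3.9) to (4.3, 4.5), a distance of √(1.9² + 0.6²) ≈ 2.0.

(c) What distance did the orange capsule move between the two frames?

3.0

The orange capsule moved from about (7.5, 4.2) to (8.7, 7.0), a distance of √(1.2² + 2.8²) ≈ 3.0.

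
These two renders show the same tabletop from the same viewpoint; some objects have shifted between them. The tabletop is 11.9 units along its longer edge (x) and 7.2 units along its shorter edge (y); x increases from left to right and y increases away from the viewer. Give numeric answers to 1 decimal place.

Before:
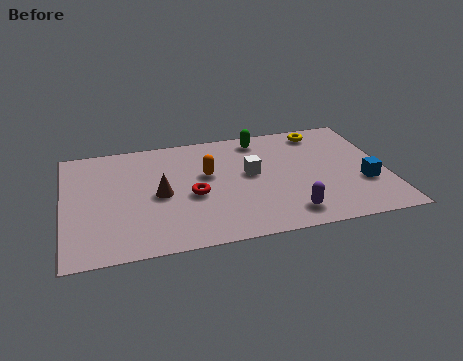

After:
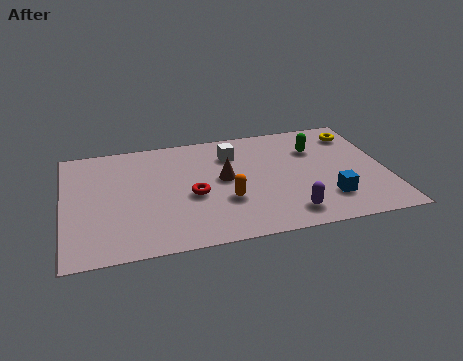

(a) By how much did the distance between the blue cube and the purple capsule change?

-1.6

The distance was about 3.2 in the first image and 1.6 in the second, so they moved 1.6 units closer together.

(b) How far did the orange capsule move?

1.9

The orange capsule was near (5.3, 4.3) before and (5.9, 2.5) after, so it travelled √(0.6² + 1.8²) ≈ 1.9 units.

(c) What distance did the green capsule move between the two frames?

2.3

The green capsule moved from about (7.4, 6.2) to (9.4, 5.1), a distance of √(2.0² + 1.1²) ≈ 2.3.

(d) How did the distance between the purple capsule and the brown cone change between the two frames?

-1.6

Before: roughly 5.1 units apart; after: 3.5. That's 1.6 units closer together.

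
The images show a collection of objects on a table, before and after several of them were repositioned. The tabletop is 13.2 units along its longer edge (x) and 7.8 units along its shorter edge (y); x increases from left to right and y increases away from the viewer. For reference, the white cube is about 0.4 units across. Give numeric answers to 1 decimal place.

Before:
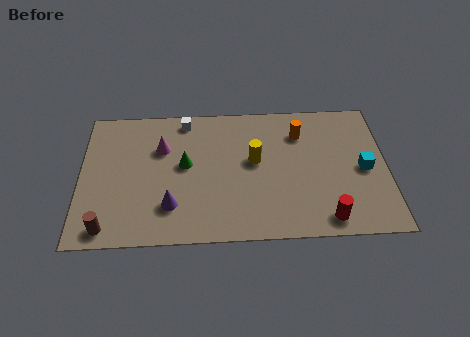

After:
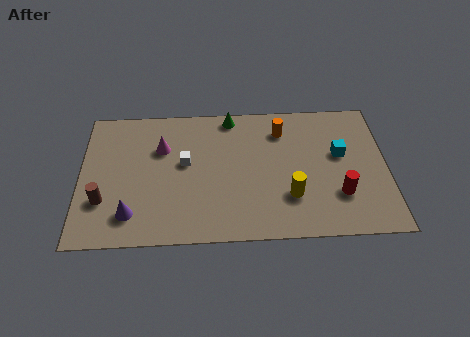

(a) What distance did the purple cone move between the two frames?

1.7

The purple cone was near (3.9, 2.0) before and (2.2, 1.6) after, so it travelled √(1.7² + 0.4²) ≈ 1.7 units.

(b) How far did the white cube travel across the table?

2.5

From (4.5, 6.9) to (4.5, 4.4), the white cube covered √(0.0² + 2.5²) ≈ 2.5 units.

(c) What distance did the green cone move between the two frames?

3.4

The green cone was near (4.5, 4.3) before and (6.5, 7.0) after, so it travelled √(2.0² + 2.7²) ≈ 3.4 units.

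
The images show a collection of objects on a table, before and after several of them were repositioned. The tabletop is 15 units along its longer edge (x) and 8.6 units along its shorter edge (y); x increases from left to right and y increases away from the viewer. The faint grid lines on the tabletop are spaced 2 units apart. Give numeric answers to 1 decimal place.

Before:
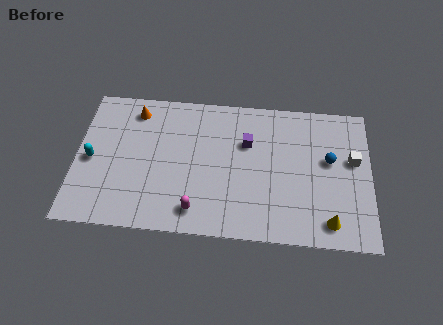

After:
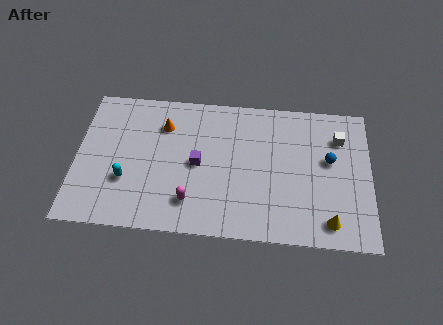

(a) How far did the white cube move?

1.5

From (14.1, 5.1) to (13.4, 6.4), the white cube covered √(0.7² + 1.3²) ≈ 1.5 units.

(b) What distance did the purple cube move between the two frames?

2.9

The purple cube moved from about (8.7, 5.7) to (6.2, 4.2), a distance of √(2.5² + 1.5²) ≈ 2.9.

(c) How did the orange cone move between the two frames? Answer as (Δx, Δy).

(1.5, -0.8)

The orange cone started near (2.9, 7.2) and ended near (4.4, 6.4).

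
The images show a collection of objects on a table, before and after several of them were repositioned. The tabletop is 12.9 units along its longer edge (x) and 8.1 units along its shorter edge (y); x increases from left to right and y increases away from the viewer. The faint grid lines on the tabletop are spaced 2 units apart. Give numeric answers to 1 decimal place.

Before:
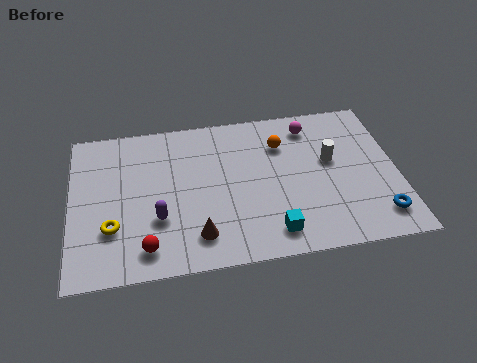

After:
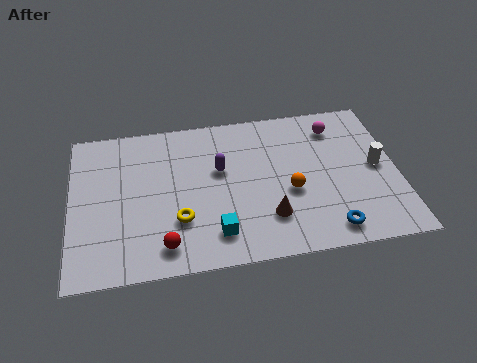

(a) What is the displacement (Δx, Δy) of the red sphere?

(0.7, 0.0)

The red sphere was at about (2.9, 1.3) and moved to about (3.6, 1.3).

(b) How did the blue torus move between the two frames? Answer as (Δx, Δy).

(-2.0, -0.4)

The blue torus started near (12.0, 1.5) and ended near (10.0, 1.1).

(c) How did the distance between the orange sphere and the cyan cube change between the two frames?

-1.2

Before: roughly 4.6 units apart; after: 3.4. That's 1.2 units closer together.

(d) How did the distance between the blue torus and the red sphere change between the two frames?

-2.7

The distance was about 9.1 in the first image and 6.4 in the second, so they moved 2.7 units closer together.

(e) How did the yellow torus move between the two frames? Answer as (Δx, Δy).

(2.6, 0.0)

From the two frames, the yellow torus sits at roughly (1.6, 2.5) before and (4.2, 2.5) after.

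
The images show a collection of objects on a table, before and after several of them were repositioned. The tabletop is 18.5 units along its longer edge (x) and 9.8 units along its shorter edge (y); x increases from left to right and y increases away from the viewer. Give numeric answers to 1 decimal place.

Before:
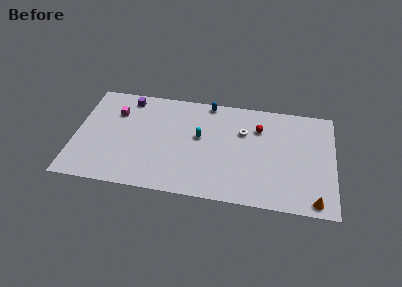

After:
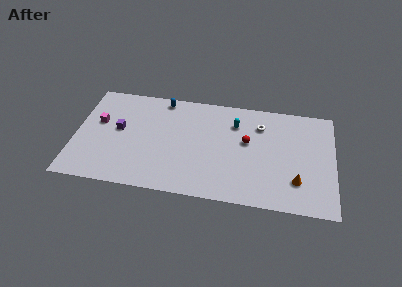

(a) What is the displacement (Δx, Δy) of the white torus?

(1.2, 0.8)

The white torus started near (12.0, 6.6) and ended near (13.2, 7.4).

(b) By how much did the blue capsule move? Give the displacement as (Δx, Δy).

(-3.3, -0.2)

The blue capsule was at about (9.4, 9.0) and moved to about (6.1, 8.8).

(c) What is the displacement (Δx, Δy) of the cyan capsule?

(2.5, 1.7)

From the two frames, the cyan capsule sits at roughly (8.9, 5.6) before and (11.4, 7.3) after.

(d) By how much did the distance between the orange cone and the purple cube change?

-2.4

The distance was about 15.5 in the first image and 13.1 in the second, so they moved 2.4 units closer together.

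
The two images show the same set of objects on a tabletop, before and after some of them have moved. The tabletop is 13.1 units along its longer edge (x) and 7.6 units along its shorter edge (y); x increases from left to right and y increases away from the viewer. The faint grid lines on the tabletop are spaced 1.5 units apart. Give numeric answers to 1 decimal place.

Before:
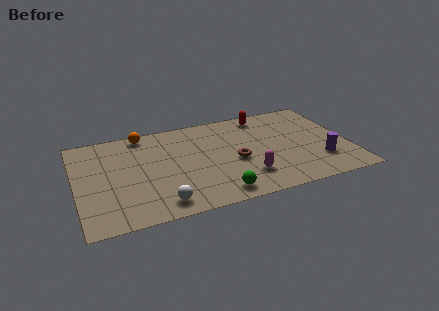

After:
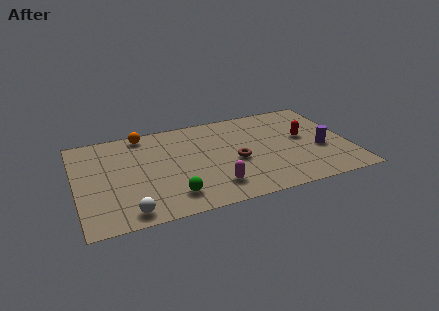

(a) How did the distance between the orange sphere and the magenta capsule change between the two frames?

-0.7

They were about 6.7 units apart before and 6.0 after — 0.7 units closer together.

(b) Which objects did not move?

the brown torus and the orange sphere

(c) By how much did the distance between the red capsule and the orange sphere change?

+2.1

The distance was about 5.9 in the first image and 8.0 in the second, so they moved 2.1 units further apart.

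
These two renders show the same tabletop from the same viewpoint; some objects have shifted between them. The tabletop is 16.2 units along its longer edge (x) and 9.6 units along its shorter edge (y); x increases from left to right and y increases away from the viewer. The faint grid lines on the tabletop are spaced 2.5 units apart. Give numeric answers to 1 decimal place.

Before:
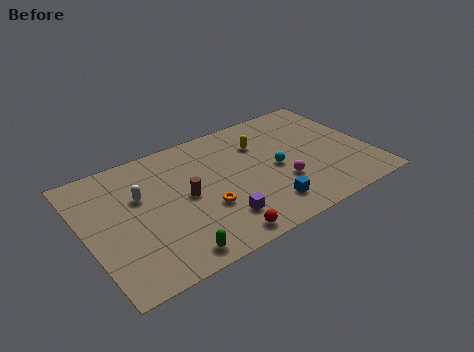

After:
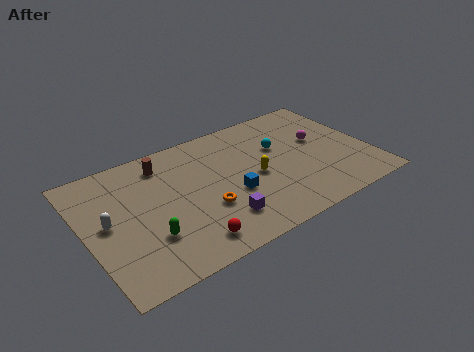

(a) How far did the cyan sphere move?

1.7

The cyan sphere was near (10.8, 4.5) before and (11.3, 6.1) after, so it travelled √(0.5² + 1.6²) ≈ 1.7 units.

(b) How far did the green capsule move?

2.1

The green capsule moved from about (4.2, 1.1) to (3.2, 2.9), a distance of √(1.0² + 1.8²) ≈ 2.1.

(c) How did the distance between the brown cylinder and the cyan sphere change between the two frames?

+1.5

They were about 5.2 units apart before and 6.7 after — 1.5 units further apart.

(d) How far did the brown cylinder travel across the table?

3.2

The brown cylinder was near (5.6, 4.8) before and (4.8, 7.9) after, so it travelled √(0.8² + 3.1²) ≈ 3.2 units.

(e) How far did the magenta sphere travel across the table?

3.6

The magenta sphere moved from about (10.9, 3.2) to (13.6, 5.6), a distance of √(2.7² + 2.4²) ≈ 3.6.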